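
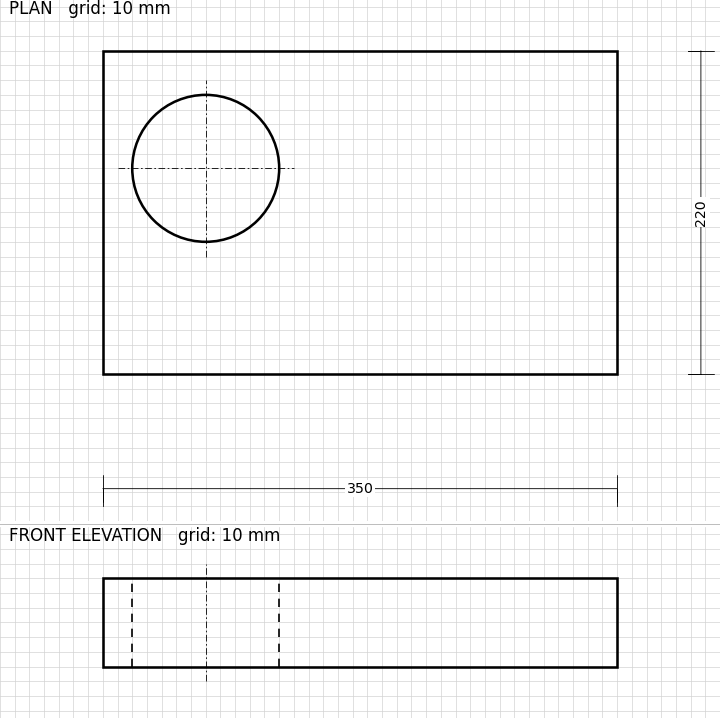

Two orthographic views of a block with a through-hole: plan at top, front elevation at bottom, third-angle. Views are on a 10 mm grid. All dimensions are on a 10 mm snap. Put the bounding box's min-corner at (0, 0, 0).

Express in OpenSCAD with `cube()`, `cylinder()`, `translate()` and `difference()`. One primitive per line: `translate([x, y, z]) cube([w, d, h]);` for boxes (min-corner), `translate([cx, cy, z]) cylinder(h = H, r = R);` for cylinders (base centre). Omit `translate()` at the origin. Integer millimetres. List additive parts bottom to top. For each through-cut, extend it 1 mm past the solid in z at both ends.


difference() {
  cube([350, 220, 60]);
  translate([70, 140, -1]) cylinder(h = 62, r = 50);
}


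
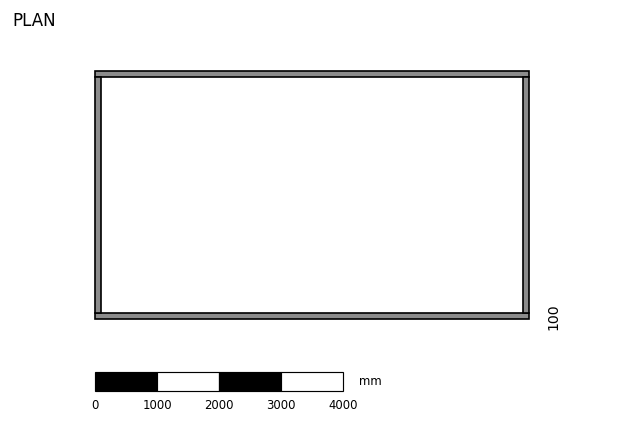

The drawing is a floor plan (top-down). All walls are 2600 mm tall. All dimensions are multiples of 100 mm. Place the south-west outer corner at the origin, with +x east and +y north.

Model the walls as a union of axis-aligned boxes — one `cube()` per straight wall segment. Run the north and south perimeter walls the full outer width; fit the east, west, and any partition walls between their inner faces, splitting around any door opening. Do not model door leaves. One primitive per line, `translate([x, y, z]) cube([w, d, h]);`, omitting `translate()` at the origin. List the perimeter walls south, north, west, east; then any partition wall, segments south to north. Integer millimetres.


cube([7000, 100, 2600]);
translate([0, 3900, 0]) cube([7000, 100, 2600]);
translate([0, 100, 0]) cube([100, 3800, 2600]);
translate([6900, 100, 0]) cube([100, 3800, 2600]);


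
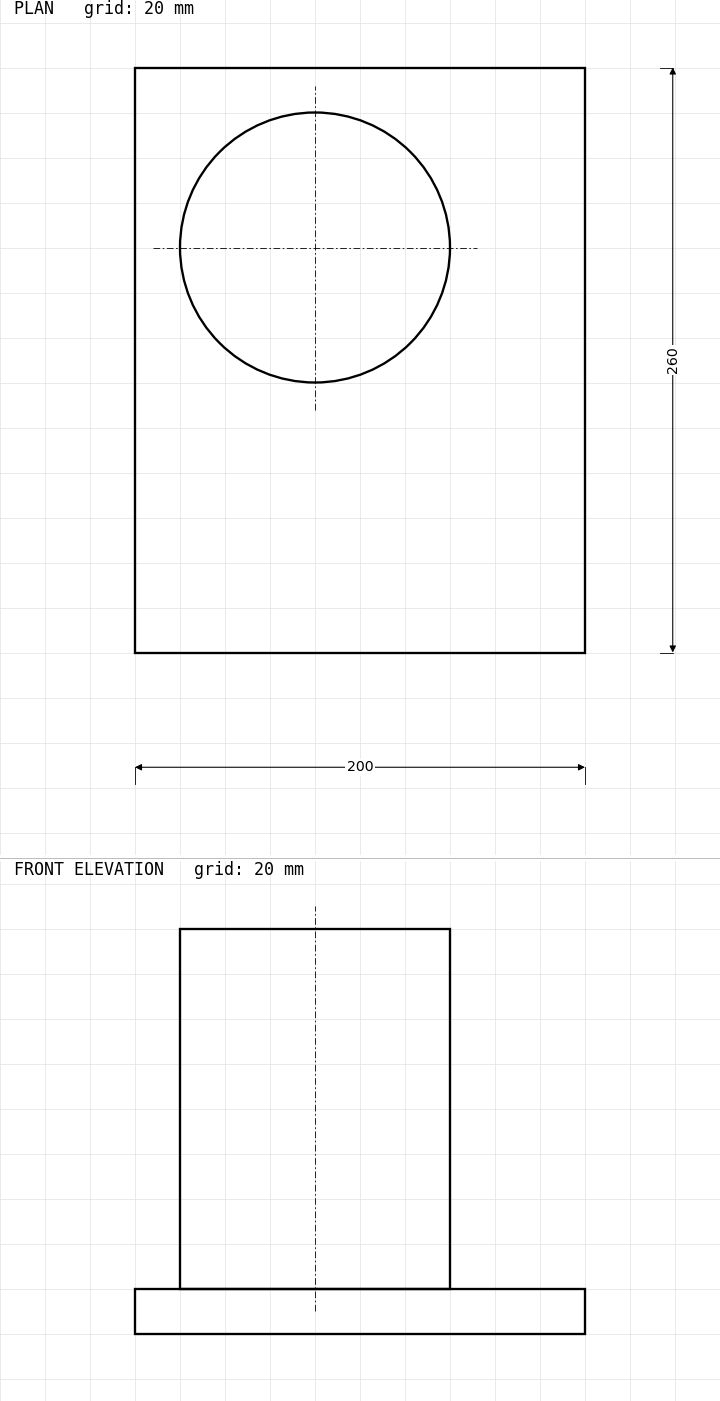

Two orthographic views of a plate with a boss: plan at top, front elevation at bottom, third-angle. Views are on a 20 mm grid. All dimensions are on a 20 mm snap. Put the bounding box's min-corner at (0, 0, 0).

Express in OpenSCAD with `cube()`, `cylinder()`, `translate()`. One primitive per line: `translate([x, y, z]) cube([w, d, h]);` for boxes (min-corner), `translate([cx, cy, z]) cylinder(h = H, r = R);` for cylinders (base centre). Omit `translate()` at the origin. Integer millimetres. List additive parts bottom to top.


cube([200, 260, 20]);
translate([80, 180, 20]) cylinder(h = 160, r = 60);


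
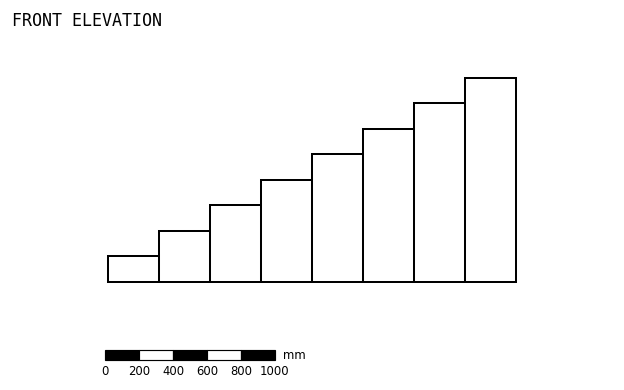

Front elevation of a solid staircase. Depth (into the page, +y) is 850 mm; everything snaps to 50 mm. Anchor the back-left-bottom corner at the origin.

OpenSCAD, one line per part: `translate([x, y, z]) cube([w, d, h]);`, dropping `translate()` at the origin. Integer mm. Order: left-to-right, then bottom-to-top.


cube([300, 850, 150]);
translate([300, 0, 0]) cube([300, 850, 300]);
translate([600, 0, 0]) cube([300, 850, 450]);
translate([900, 0, 0]) cube([300, 850, 600]);
translate([1200, 0, 0]) cube([300, 850, 750]);
translate([1500, 0, 0]) cube([300, 850, 900]);
translate([1800, 0, 0]) cube([300, 850, 1050]);
translate([2100, 0, 0]) cube([300, 850, 1200]);


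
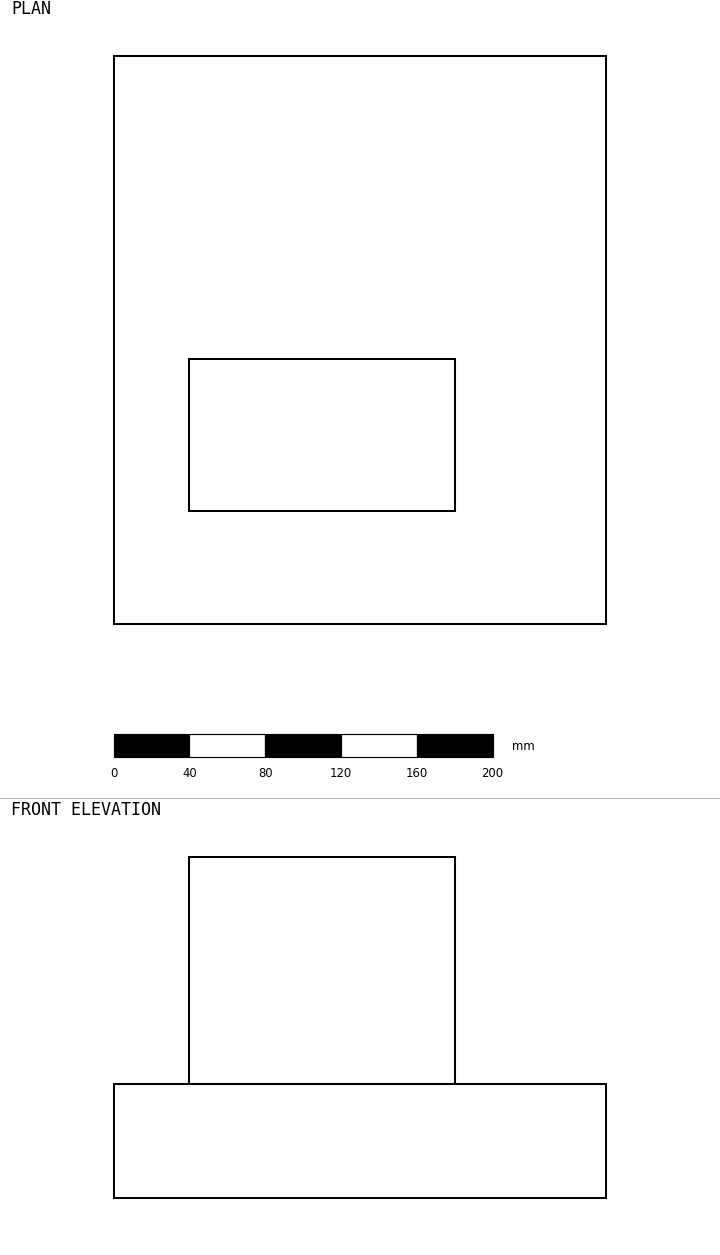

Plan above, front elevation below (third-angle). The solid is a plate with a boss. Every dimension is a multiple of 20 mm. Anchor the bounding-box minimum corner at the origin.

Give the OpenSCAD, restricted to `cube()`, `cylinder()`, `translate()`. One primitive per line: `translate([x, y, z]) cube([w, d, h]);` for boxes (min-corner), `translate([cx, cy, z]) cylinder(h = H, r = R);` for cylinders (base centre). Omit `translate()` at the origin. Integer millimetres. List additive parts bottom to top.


cube([260, 300, 60]);
translate([40, 60, 60]) cube([140, 80, 120]);


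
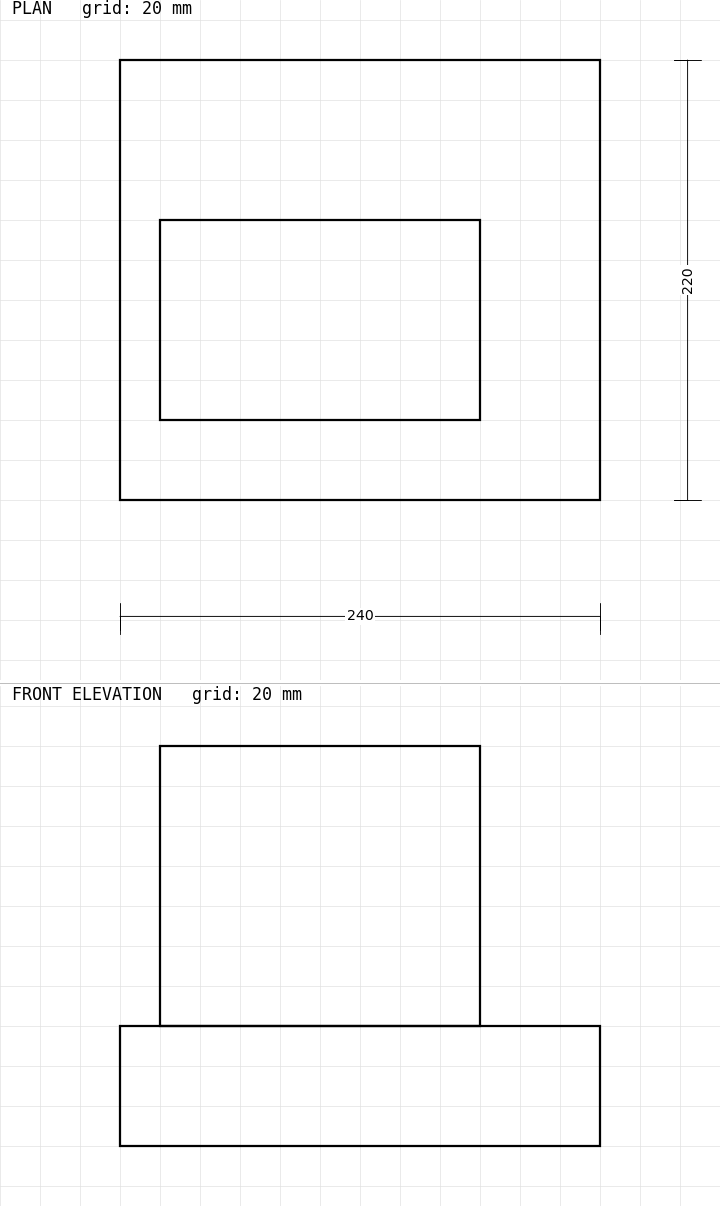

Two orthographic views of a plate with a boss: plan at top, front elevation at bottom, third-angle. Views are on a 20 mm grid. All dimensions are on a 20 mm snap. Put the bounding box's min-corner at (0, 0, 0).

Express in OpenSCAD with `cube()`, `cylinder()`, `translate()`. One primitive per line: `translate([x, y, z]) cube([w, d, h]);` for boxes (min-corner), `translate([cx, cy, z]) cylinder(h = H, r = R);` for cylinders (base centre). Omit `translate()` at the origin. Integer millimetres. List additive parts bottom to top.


cube([240, 220, 60]);
translate([20, 40, 60]) cube([160, 100, 140]);


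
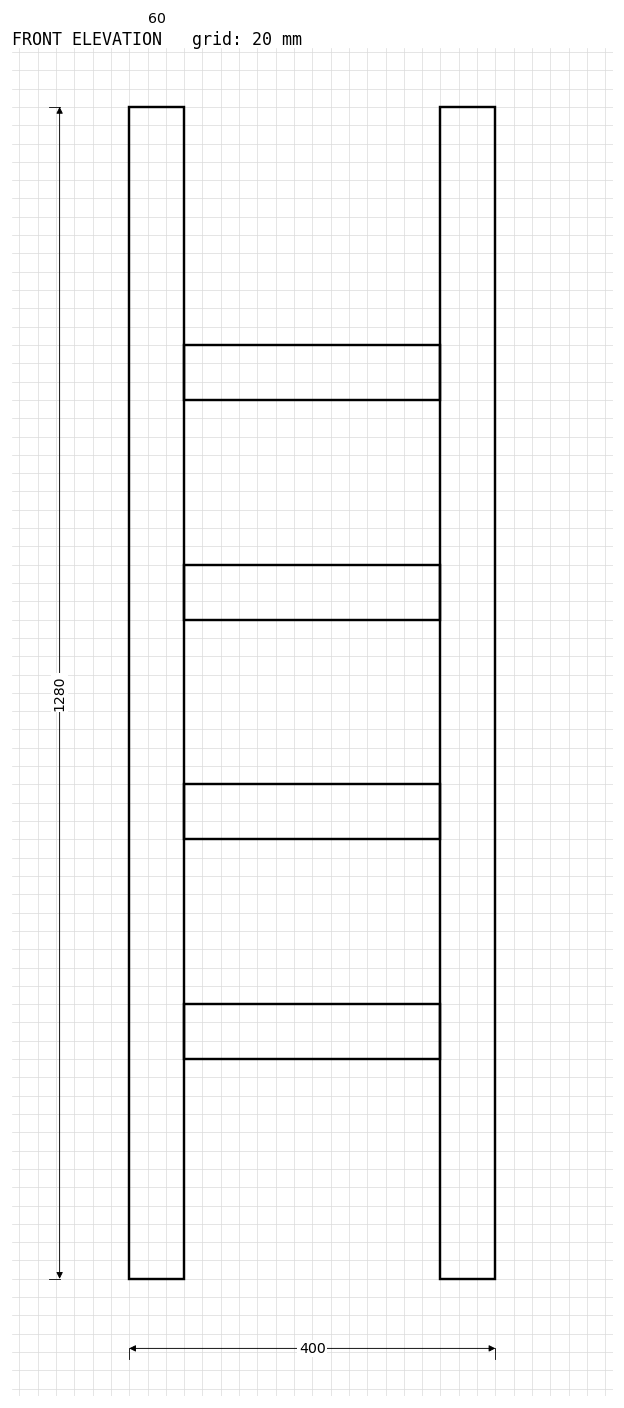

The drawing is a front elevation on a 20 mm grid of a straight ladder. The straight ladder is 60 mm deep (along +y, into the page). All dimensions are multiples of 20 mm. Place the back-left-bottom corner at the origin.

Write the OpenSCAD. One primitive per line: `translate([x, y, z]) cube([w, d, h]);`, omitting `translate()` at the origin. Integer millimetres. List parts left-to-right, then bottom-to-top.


cube([60, 60, 1280]);
translate([60, 0, 240]) cube([280, 60, 60]);
translate([60, 0, 480]) cube([280, 60, 60]);
translate([60, 0, 720]) cube([280, 60, 60]);
translate([60, 0, 960]) cube([280, 60, 60]);
translate([340, 0, 0]) cube([60, 60, 1280]);


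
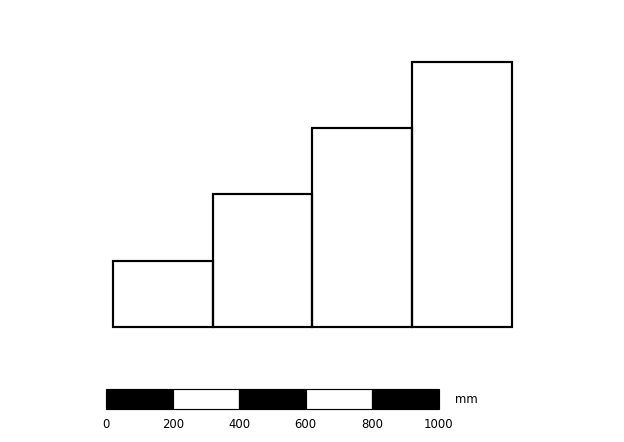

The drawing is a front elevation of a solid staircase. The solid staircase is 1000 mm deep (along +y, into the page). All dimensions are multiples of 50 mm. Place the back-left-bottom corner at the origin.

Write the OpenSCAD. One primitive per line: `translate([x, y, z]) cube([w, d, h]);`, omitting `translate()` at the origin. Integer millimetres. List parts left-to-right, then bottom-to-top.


cube([300, 1000, 200]);
translate([300, 0, 0]) cube([300, 1000, 400]);
translate([600, 0, 0]) cube([300, 1000, 600]);
translate([900, 0, 0]) cube([300, 1000, 800]);


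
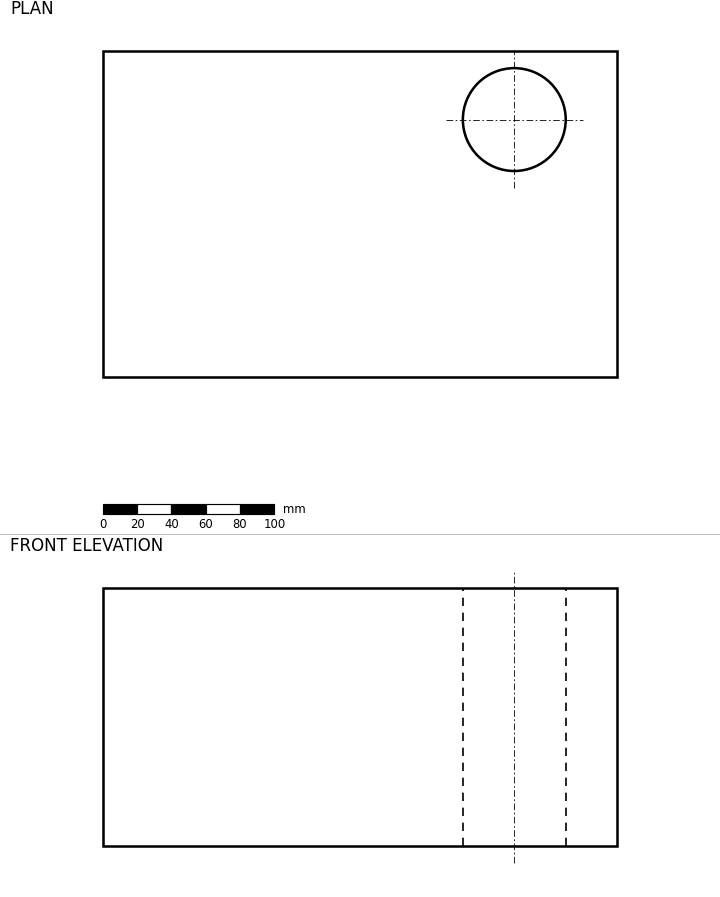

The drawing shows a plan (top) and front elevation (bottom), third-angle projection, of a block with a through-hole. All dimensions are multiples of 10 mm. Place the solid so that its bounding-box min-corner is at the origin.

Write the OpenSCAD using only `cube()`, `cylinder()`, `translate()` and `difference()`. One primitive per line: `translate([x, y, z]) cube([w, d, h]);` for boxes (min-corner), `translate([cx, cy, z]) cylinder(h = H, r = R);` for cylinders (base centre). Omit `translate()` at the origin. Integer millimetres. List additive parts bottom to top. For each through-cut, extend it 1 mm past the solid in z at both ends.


difference() {
  cube([300, 190, 150]);
  translate([240, 150, -1]) cylinder(h = 152, r = 30);
}


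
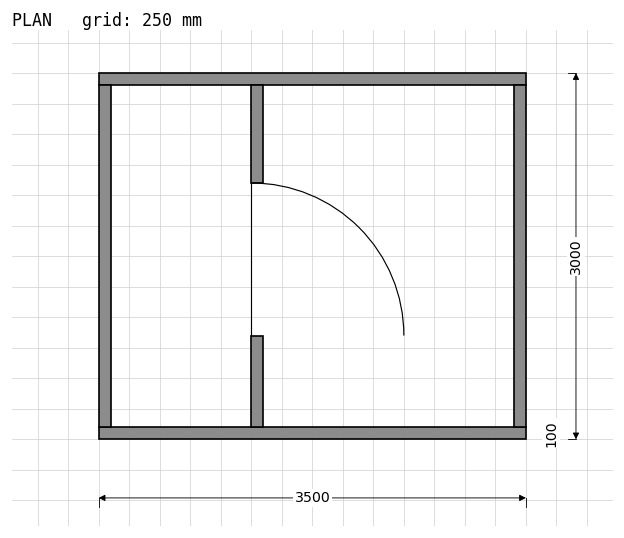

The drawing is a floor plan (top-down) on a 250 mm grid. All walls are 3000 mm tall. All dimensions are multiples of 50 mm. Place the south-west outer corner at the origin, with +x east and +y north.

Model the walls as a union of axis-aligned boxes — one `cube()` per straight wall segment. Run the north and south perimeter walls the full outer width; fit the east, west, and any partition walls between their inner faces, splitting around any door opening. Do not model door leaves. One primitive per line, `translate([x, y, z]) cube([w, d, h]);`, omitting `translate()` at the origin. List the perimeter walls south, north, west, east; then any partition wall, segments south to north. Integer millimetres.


cube([3500, 100, 3000]);
translate([0, 2900, 0]) cube([3500, 100, 3000]);
translate([0, 100, 0]) cube([100, 2800, 3000]);
translate([3400, 100, 0]) cube([100, 2800, 3000]);
translate([1250, 100, 0]) cube([100, 750, 3000]);
translate([1250, 2100, 0]) cube([100, 800, 3000]);


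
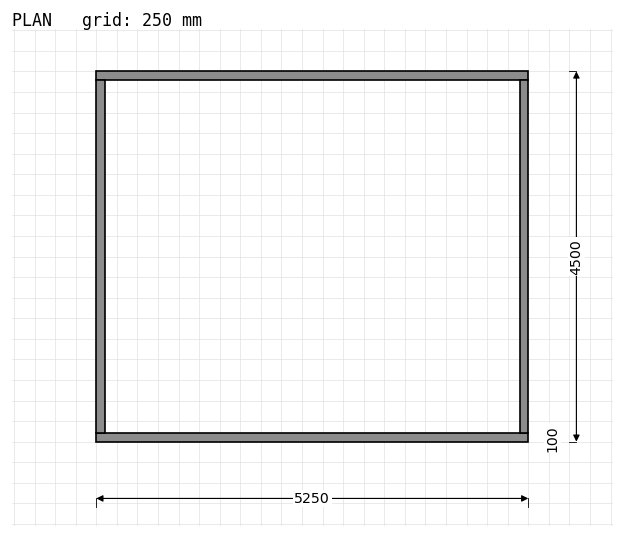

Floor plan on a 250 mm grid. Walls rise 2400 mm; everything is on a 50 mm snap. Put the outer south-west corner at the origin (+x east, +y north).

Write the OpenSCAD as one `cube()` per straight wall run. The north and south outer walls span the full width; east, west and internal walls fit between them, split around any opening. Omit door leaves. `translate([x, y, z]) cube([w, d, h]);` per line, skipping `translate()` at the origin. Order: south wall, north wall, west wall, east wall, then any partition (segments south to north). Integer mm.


cube([5250, 100, 2400]);
translate([0, 4400, 0]) cube([5250, 100, 2400]);
translate([0, 100, 0]) cube([100, 4300, 2400]);
translate([5150, 100, 0]) cube([100, 4300, 2400]);


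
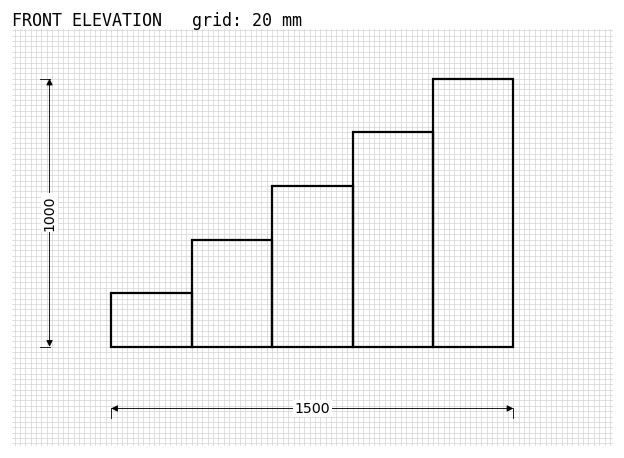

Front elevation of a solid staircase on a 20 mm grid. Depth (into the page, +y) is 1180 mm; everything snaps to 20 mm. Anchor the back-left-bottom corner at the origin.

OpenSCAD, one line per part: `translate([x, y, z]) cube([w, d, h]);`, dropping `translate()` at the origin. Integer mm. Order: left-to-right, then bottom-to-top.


cube([300, 1180, 200]);
translate([300, 0, 0]) cube([300, 1180, 400]);
translate([600, 0, 0]) cube([300, 1180, 600]);
translate([900, 0, 0]) cube([300, 1180, 800]);
translate([1200, 0, 0]) cube([300, 1180, 1000]);


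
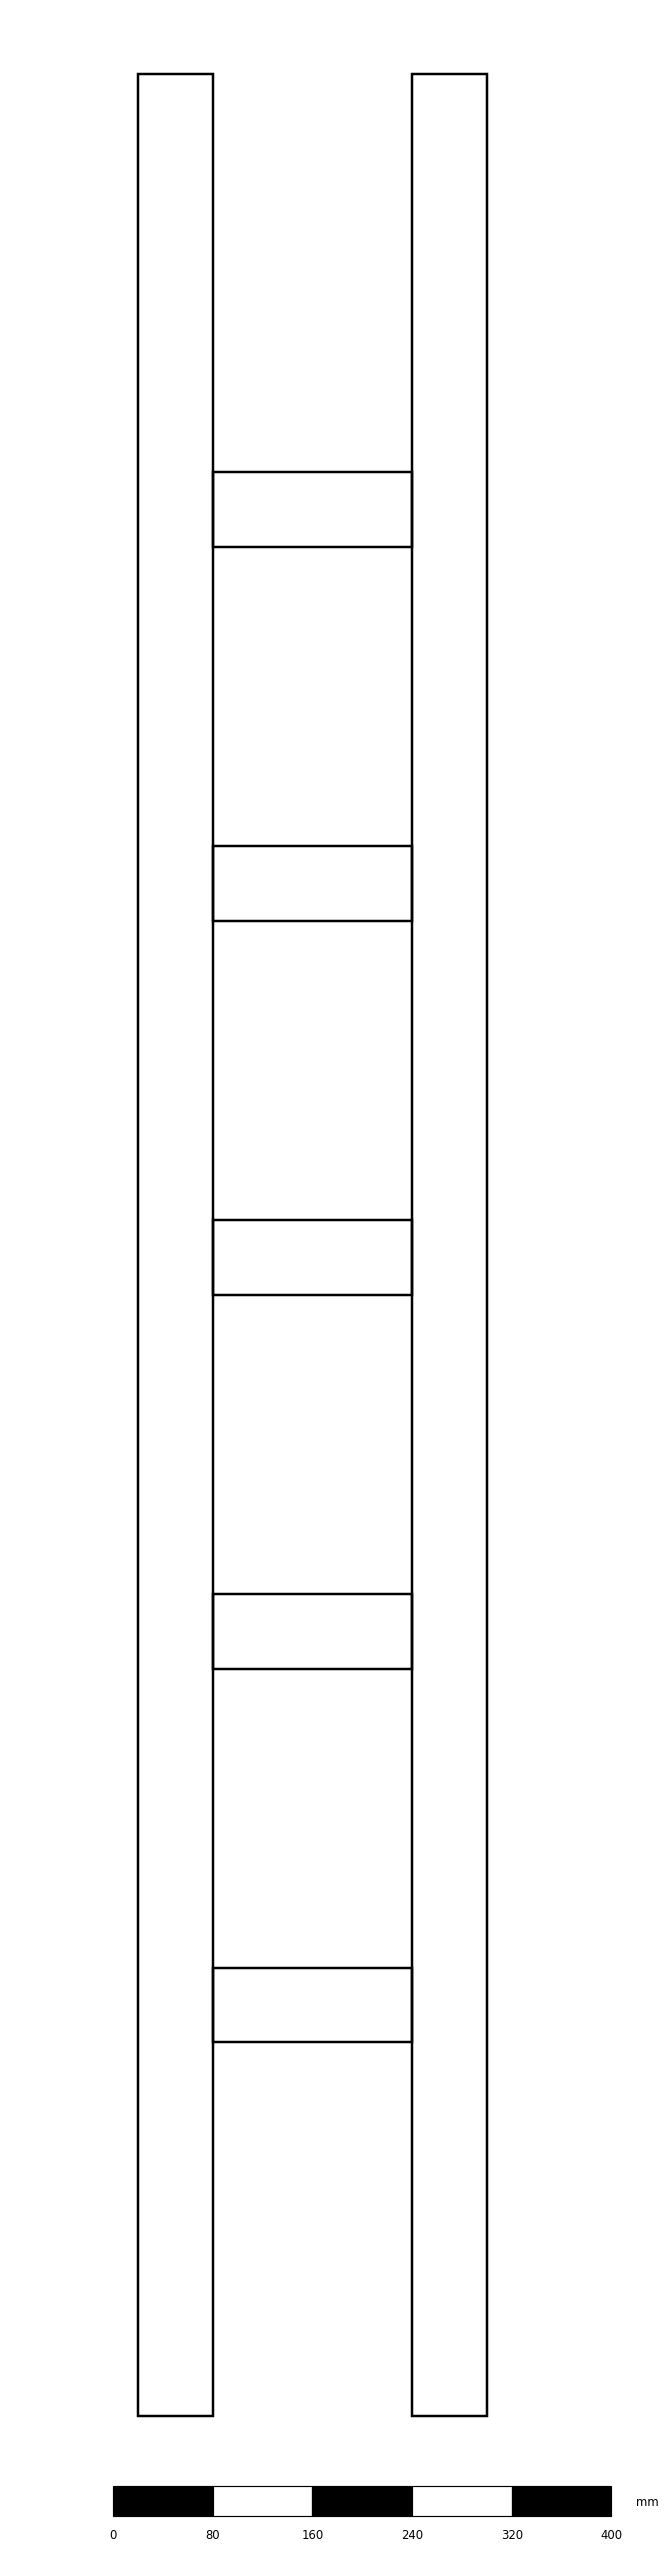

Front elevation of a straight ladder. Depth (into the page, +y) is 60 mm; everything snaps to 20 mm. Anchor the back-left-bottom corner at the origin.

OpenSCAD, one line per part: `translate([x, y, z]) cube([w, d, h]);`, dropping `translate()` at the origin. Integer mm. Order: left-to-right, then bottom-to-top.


cube([60, 60, 1880]);
translate([60, 0, 300]) cube([160, 60, 60]);
translate([60, 0, 600]) cube([160, 60, 60]);
translate([60, 0, 900]) cube([160, 60, 60]);
translate([60, 0, 1200]) cube([160, 60, 60]);
translate([60, 0, 1500]) cube([160, 60, 60]);
translate([220, 0, 0]) cube([60, 60, 1880]);


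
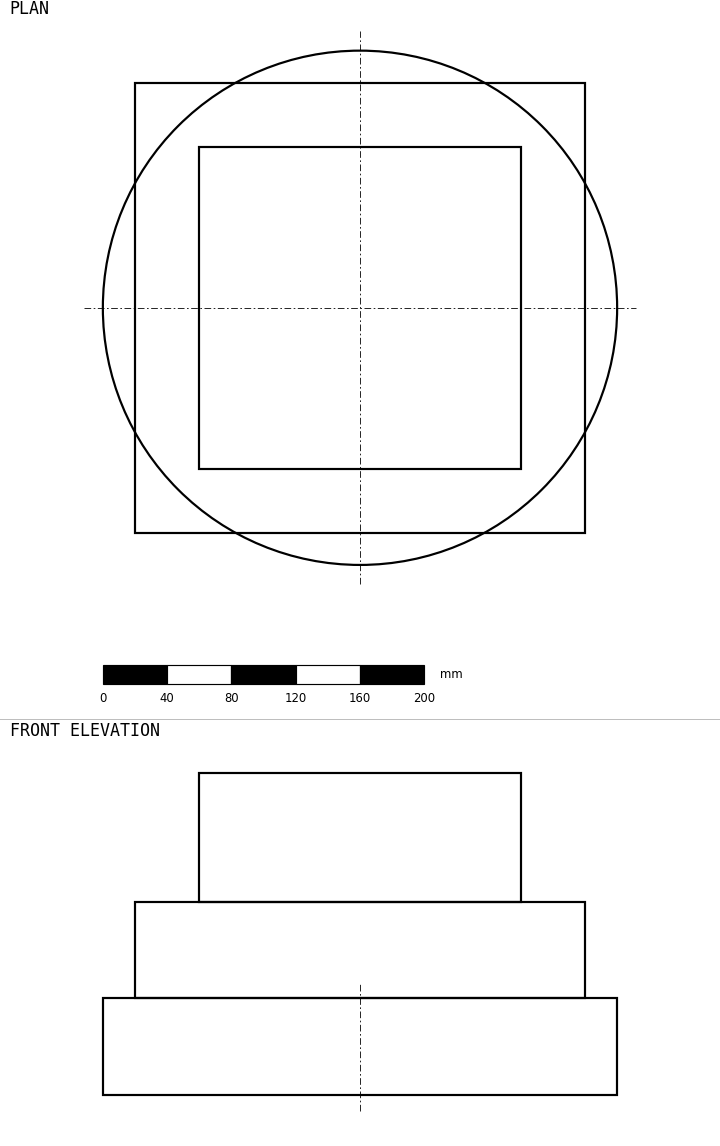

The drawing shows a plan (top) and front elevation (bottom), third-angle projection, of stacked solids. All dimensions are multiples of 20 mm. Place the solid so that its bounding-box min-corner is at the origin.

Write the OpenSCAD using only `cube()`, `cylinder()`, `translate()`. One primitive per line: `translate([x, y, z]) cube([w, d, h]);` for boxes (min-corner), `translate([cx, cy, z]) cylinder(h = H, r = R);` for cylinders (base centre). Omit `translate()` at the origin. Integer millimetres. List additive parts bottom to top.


translate([160, 160, 0]) cylinder(h = 60, r = 160);
translate([20, 20, 60]) cube([280, 280, 60]);
translate([60, 60, 120]) cube([200, 200, 80]);


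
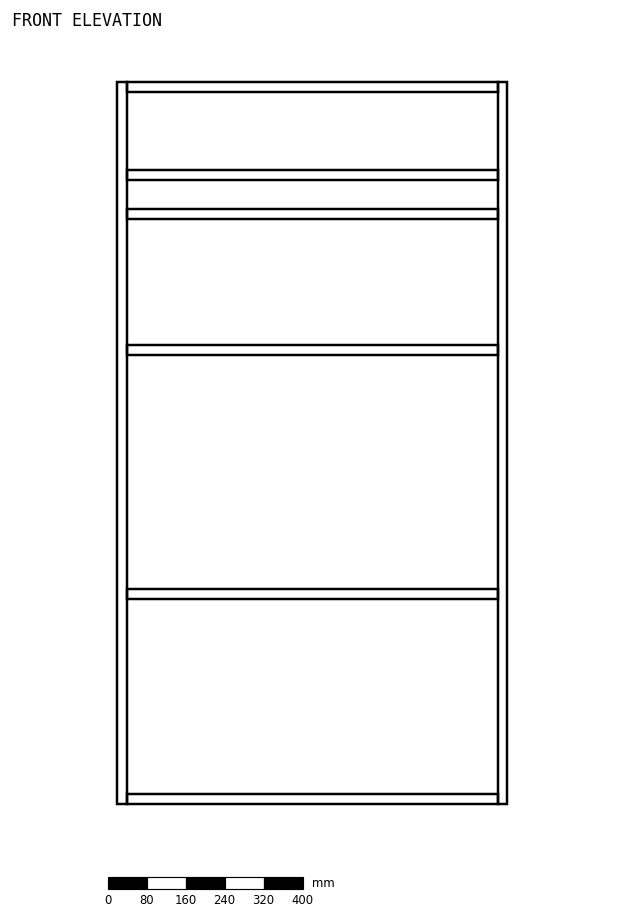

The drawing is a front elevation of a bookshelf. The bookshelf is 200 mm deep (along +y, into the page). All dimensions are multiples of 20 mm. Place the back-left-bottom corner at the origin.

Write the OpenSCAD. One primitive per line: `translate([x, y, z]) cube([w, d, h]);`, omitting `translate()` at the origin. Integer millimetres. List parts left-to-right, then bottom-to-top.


cube([20, 200, 1480]);
translate([20, 0, 0]) cube([760, 200, 20]);
translate([20, 0, 420]) cube([760, 200, 20]);
translate([20, 0, 920]) cube([760, 200, 20]);
translate([20, 0, 1200]) cube([760, 200, 20]);
translate([20, 0, 1280]) cube([760, 200, 20]);
translate([20, 0, 1460]) cube([760, 200, 20]);
translate([780, 0, 0]) cube([20, 200, 1480]);


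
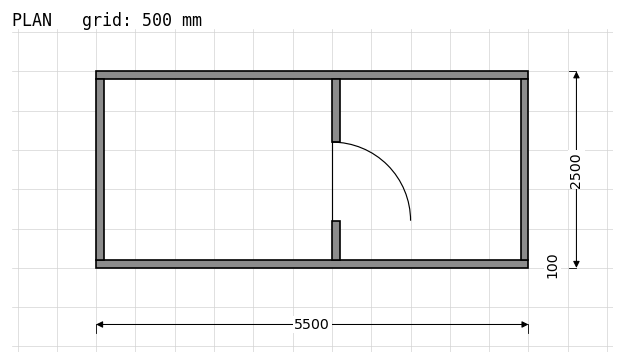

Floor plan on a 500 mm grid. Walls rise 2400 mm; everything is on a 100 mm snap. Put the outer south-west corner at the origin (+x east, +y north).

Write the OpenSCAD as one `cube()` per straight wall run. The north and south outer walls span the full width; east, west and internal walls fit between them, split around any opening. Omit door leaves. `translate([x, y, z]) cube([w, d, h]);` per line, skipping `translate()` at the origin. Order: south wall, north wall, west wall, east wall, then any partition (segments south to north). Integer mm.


cube([5500, 100, 2400]);
translate([0, 2400, 0]) cube([5500, 100, 2400]);
translate([0, 100, 0]) cube([100, 2300, 2400]);
translate([5400, 100, 0]) cube([100, 2300, 2400]);
translate([3000, 100, 0]) cube([100, 500, 2400]);
translate([3000, 1600, 0]) cube([100, 800, 2400]);


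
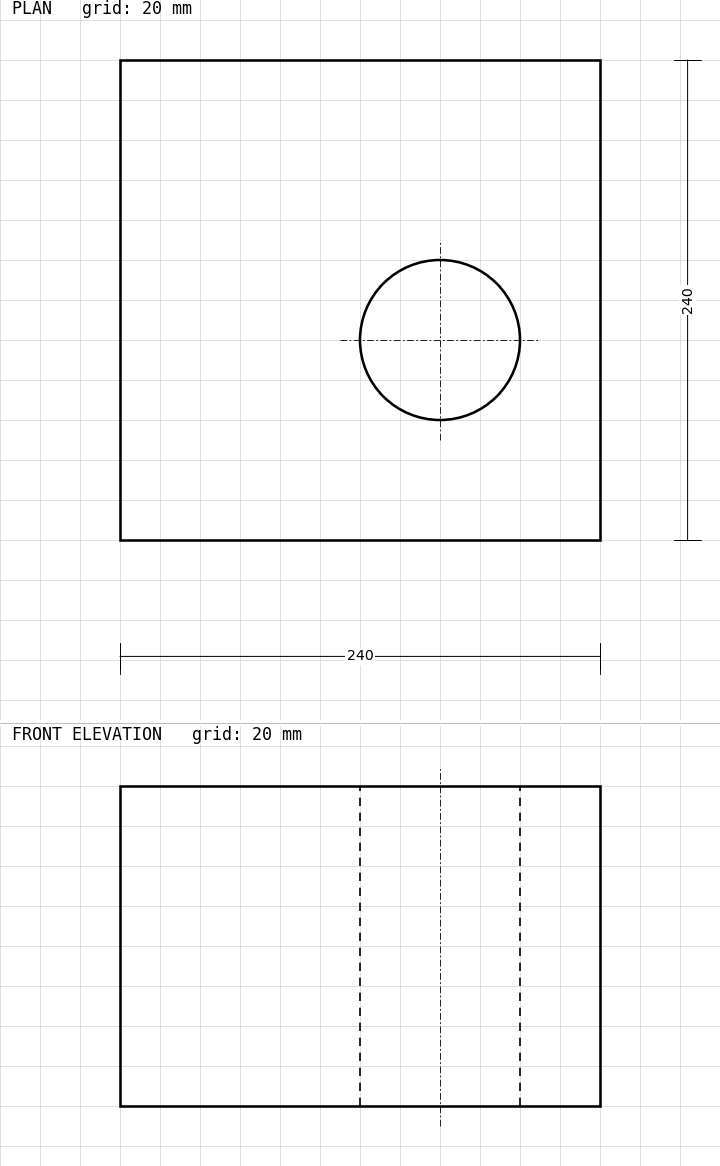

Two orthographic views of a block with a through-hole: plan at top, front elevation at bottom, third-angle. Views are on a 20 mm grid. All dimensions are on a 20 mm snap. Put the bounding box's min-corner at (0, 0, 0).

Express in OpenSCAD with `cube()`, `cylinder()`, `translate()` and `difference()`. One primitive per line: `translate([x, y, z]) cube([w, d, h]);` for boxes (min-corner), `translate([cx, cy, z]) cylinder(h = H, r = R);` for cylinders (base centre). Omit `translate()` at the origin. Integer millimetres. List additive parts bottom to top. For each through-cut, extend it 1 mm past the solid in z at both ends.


difference() {
  cube([240, 240, 160]);
  translate([160, 100, -1]) cylinder(h = 162, r = 40);
}


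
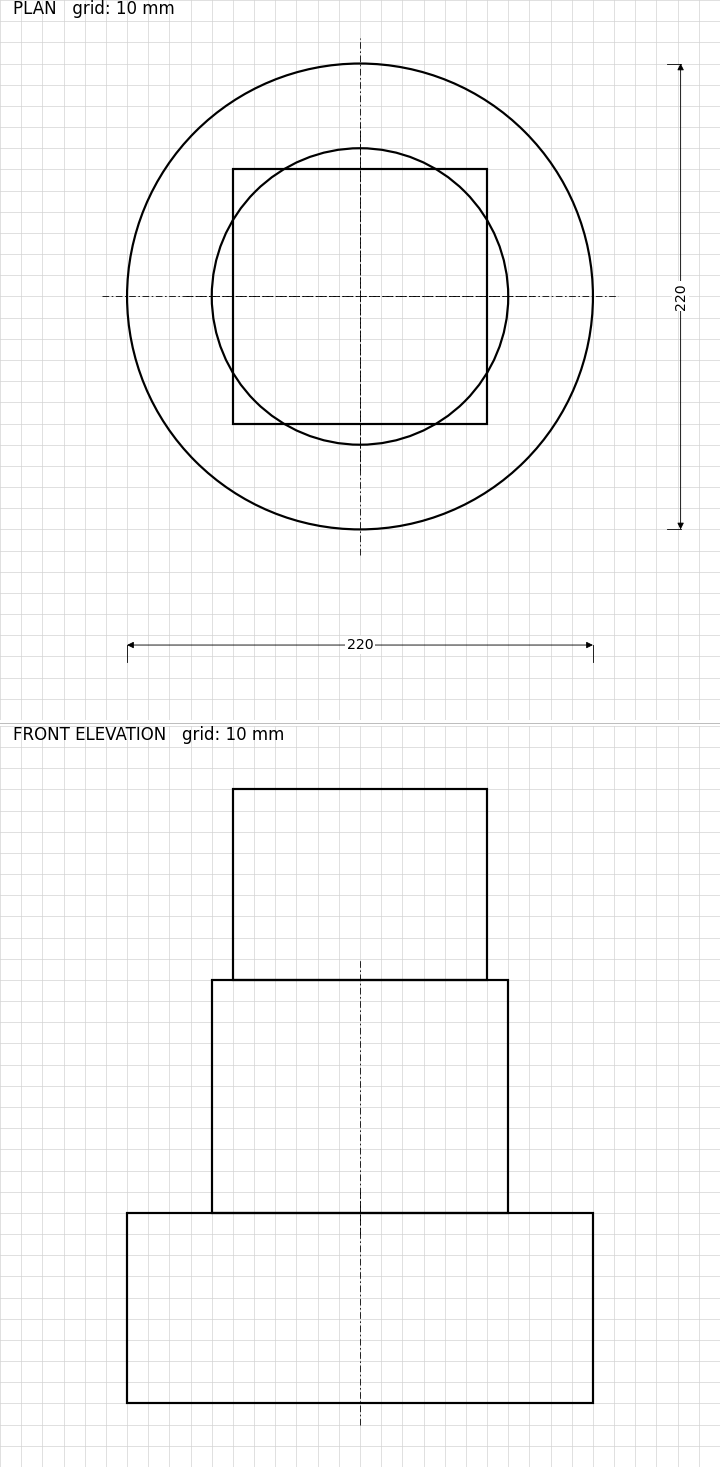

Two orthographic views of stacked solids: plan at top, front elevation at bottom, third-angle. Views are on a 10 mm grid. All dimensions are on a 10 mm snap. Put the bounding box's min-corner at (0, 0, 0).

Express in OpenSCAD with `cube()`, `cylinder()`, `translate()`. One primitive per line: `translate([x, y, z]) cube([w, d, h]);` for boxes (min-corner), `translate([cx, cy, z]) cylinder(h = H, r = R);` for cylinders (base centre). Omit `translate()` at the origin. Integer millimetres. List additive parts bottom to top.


translate([110, 110, 0]) cylinder(h = 90, r = 110);
translate([110, 110, 90]) cylinder(h = 110, r = 70);
translate([50, 50, 200]) cube([120, 120, 90]);


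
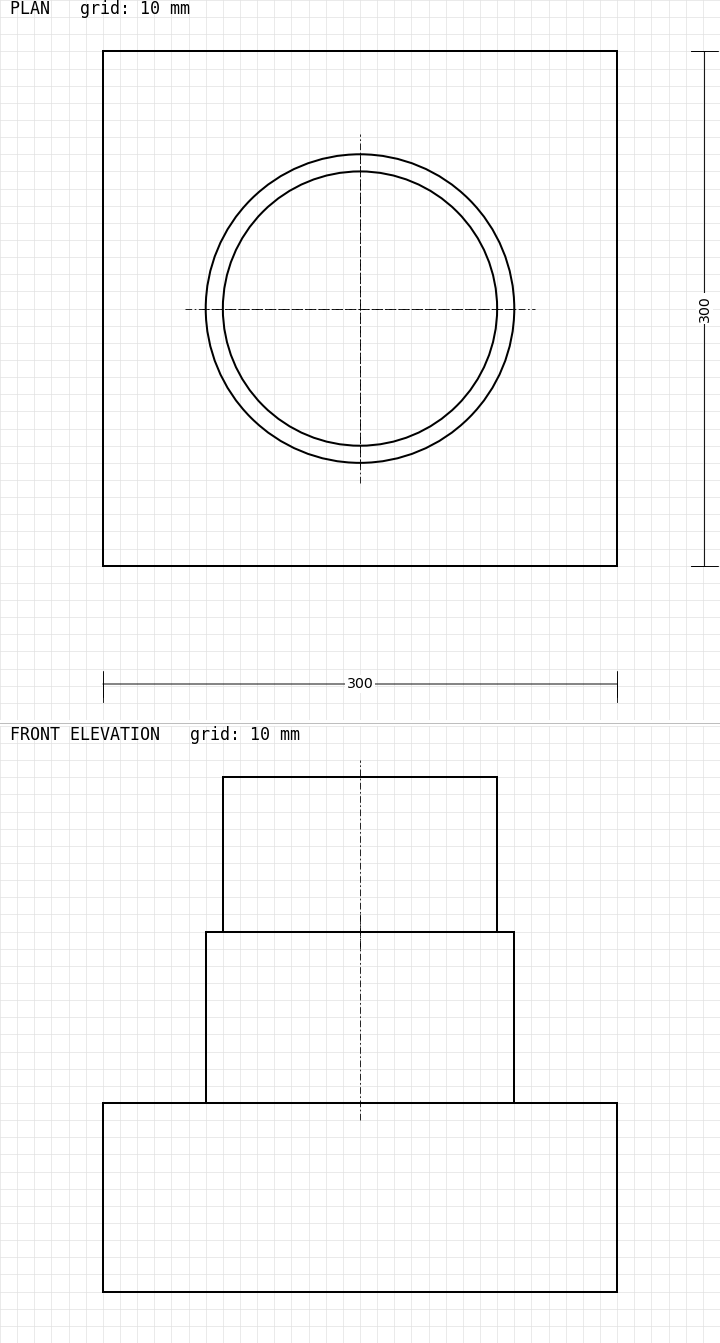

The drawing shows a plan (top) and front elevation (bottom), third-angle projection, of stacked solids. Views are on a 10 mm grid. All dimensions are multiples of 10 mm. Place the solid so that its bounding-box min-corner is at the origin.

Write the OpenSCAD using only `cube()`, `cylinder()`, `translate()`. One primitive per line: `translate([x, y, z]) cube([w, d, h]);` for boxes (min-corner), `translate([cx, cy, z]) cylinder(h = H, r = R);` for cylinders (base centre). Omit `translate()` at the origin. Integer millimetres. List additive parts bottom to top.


cube([300, 300, 110]);
translate([150, 150, 110]) cylinder(h = 100, r = 90);
translate([150, 150, 210]) cylinder(h = 90, r = 80);


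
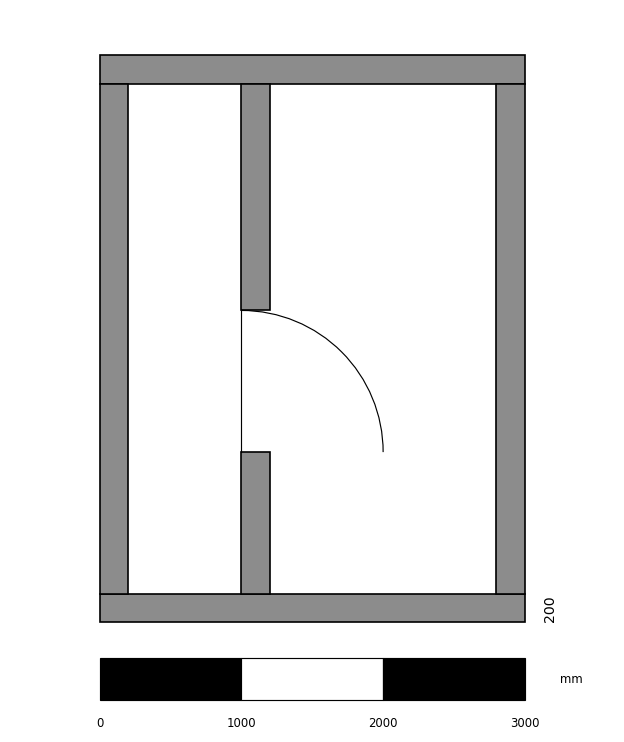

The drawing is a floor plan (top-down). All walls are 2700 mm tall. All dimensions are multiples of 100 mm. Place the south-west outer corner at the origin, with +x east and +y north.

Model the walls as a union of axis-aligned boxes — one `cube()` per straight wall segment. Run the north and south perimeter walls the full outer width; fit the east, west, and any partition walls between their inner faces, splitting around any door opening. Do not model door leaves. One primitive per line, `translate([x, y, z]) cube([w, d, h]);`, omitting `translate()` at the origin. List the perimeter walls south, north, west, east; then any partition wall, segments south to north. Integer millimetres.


cube([3000, 200, 2700]);
translate([0, 3800, 0]) cube([3000, 200, 2700]);
translate([0, 200, 0]) cube([200, 3600, 2700]);
translate([2800, 200, 0]) cube([200, 3600, 2700]);
translate([1000, 200, 0]) cube([200, 1000, 2700]);
translate([1000, 2200, 0]) cube([200, 1600, 2700]);


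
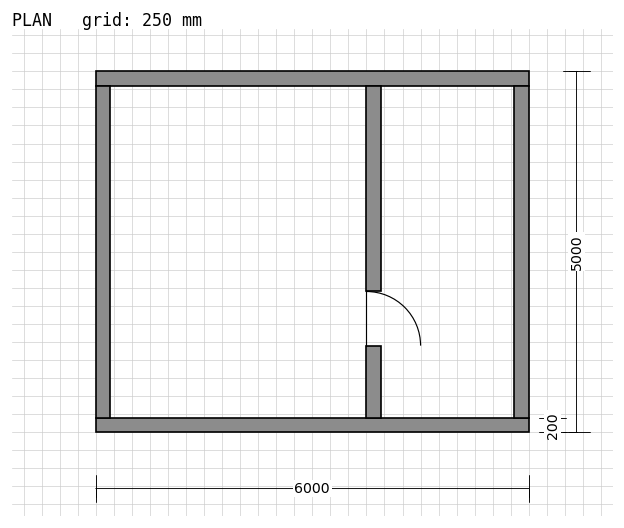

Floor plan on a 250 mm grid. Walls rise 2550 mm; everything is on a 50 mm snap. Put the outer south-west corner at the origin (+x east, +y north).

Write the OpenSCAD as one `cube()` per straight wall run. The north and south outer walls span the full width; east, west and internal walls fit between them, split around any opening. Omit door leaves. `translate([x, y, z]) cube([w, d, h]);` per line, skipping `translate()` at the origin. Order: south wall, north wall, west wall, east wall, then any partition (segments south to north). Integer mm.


cube([6000, 200, 2550]);
translate([0, 4800, 0]) cube([6000, 200, 2550]);
translate([0, 200, 0]) cube([200, 4600, 2550]);
translate([5800, 200, 0]) cube([200, 4600, 2550]);
translate([3750, 200, 0]) cube([200, 1000, 2550]);
translate([3750, 1950, 0]) cube([200, 2850, 2550]);


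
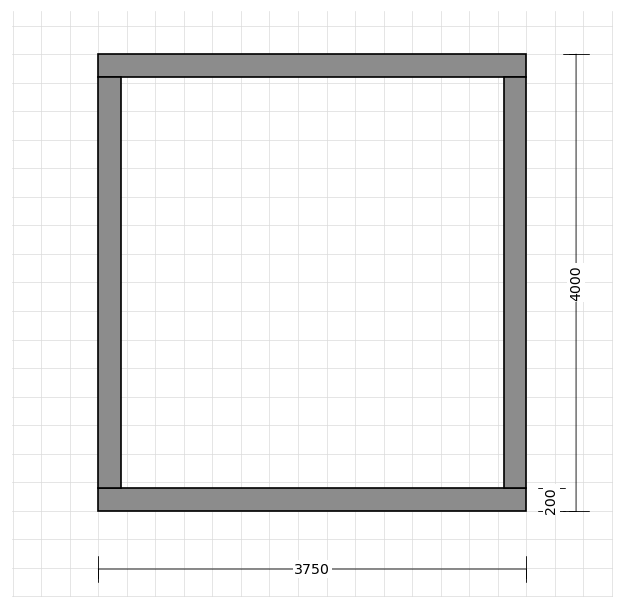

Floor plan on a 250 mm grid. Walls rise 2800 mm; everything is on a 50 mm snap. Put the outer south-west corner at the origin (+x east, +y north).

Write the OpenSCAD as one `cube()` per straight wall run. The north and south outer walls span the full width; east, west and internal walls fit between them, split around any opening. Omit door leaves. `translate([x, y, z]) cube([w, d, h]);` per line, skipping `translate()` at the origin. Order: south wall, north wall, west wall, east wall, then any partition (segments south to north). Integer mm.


cube([3750, 200, 2800]);
translate([0, 3800, 0]) cube([3750, 200, 2800]);
translate([0, 200, 0]) cube([200, 3600, 2800]);
translate([3550, 200, 0]) cube([200, 3600, 2800]);


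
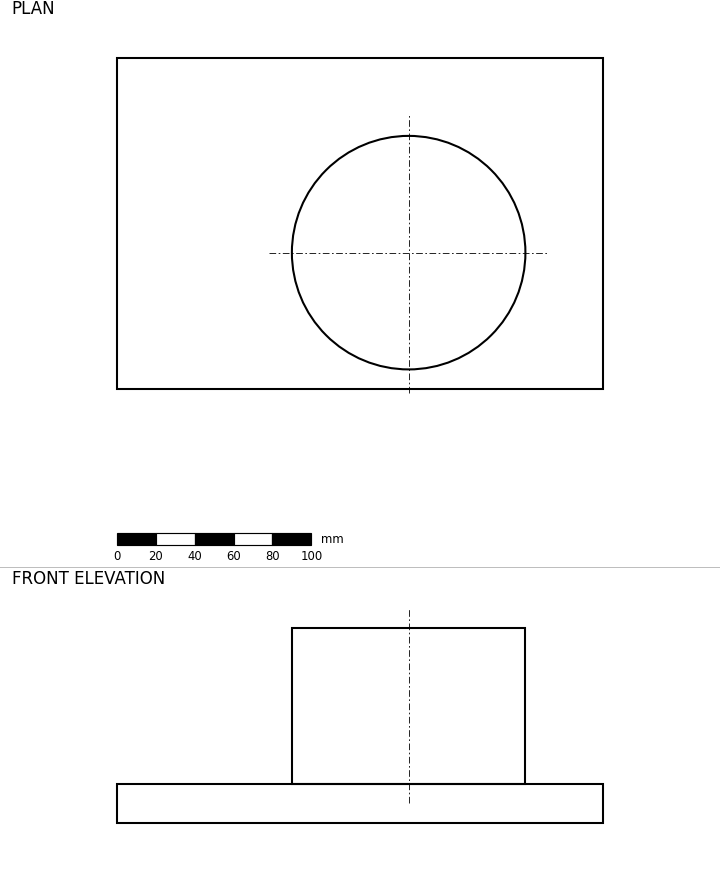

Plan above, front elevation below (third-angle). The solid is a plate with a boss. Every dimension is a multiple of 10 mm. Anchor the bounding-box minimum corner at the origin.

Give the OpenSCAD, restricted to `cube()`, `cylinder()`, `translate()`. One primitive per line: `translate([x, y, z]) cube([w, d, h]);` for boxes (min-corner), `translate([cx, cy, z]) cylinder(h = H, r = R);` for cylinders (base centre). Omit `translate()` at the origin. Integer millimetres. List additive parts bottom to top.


cube([250, 170, 20]);
translate([150, 70, 20]) cylinder(h = 80, r = 60);


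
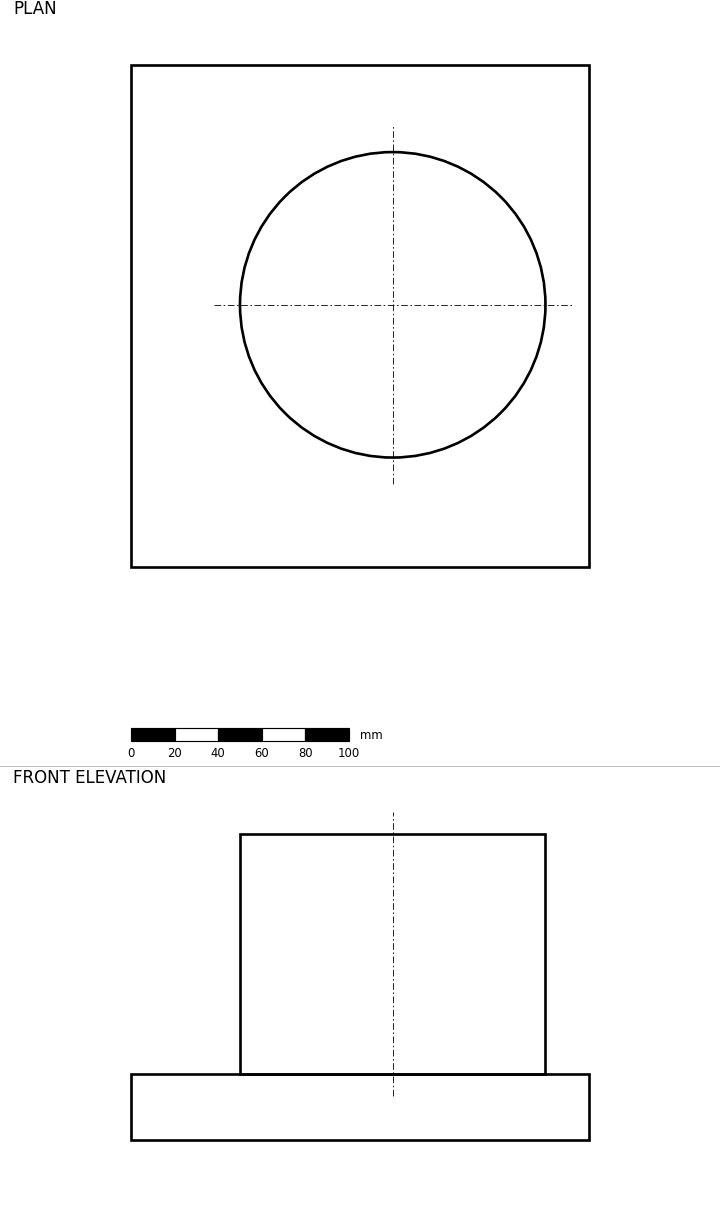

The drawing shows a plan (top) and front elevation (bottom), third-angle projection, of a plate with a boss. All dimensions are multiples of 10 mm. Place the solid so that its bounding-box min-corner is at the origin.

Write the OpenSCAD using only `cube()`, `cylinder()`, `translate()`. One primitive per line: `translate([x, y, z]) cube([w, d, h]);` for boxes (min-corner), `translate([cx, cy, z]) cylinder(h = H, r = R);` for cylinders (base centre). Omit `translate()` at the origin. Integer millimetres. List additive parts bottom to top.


cube([210, 230, 30]);
translate([120, 120, 30]) cylinder(h = 110, r = 70);


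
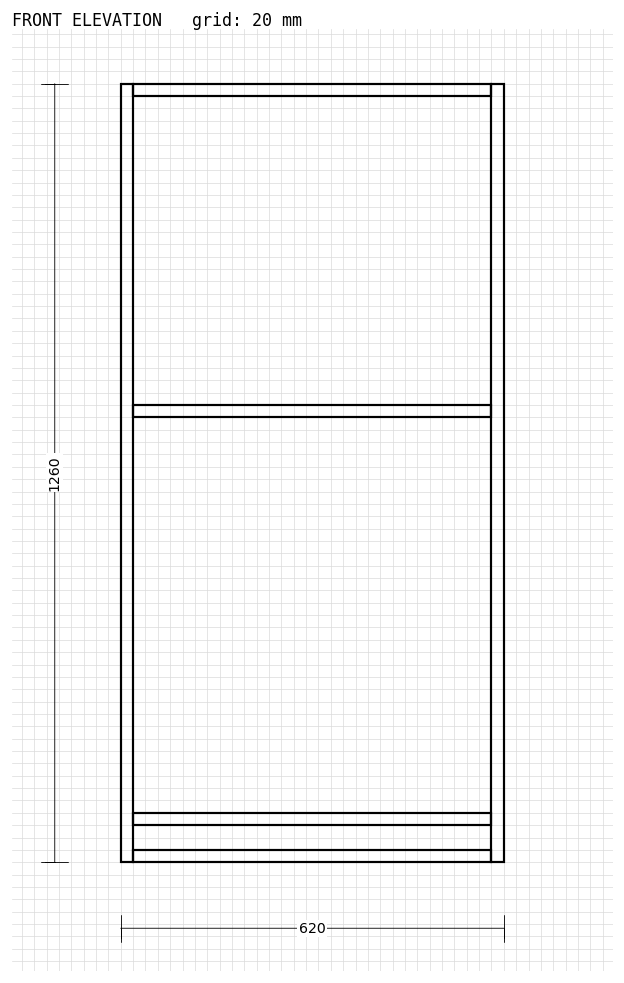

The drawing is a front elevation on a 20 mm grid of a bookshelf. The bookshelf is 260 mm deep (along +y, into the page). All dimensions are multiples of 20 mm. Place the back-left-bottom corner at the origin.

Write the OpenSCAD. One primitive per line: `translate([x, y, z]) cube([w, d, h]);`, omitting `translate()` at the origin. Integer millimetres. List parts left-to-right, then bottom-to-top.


cube([20, 260, 1260]);
translate([20, 0, 0]) cube([580, 260, 20]);
translate([20, 0, 60]) cube([580, 260, 20]);
translate([20, 0, 720]) cube([580, 260, 20]);
translate([20, 0, 1240]) cube([580, 260, 20]);
translate([600, 0, 0]) cube([20, 260, 1260]);


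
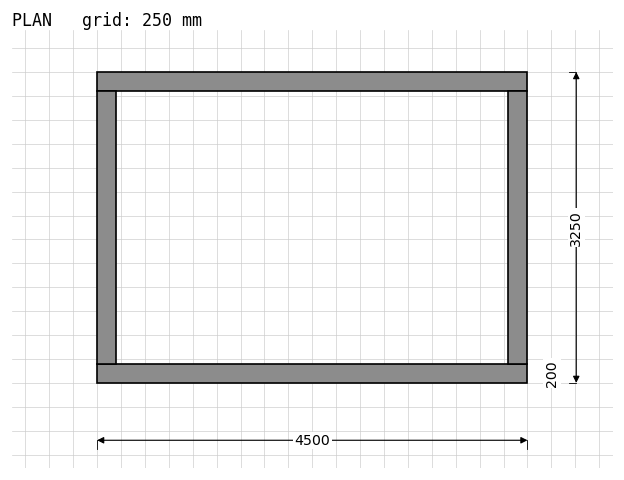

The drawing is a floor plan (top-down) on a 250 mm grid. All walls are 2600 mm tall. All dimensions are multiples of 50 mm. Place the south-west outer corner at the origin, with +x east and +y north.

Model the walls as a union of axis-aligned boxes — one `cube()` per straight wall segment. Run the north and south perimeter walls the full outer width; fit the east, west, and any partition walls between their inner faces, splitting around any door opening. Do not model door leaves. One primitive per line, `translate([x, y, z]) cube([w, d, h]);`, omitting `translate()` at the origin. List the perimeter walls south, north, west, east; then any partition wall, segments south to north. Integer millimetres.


cube([4500, 200, 2600]);
translate([0, 3050, 0]) cube([4500, 200, 2600]);
translate([0, 200, 0]) cube([200, 2850, 2600]);
translate([4300, 200, 0]) cube([200, 2850, 2600]);


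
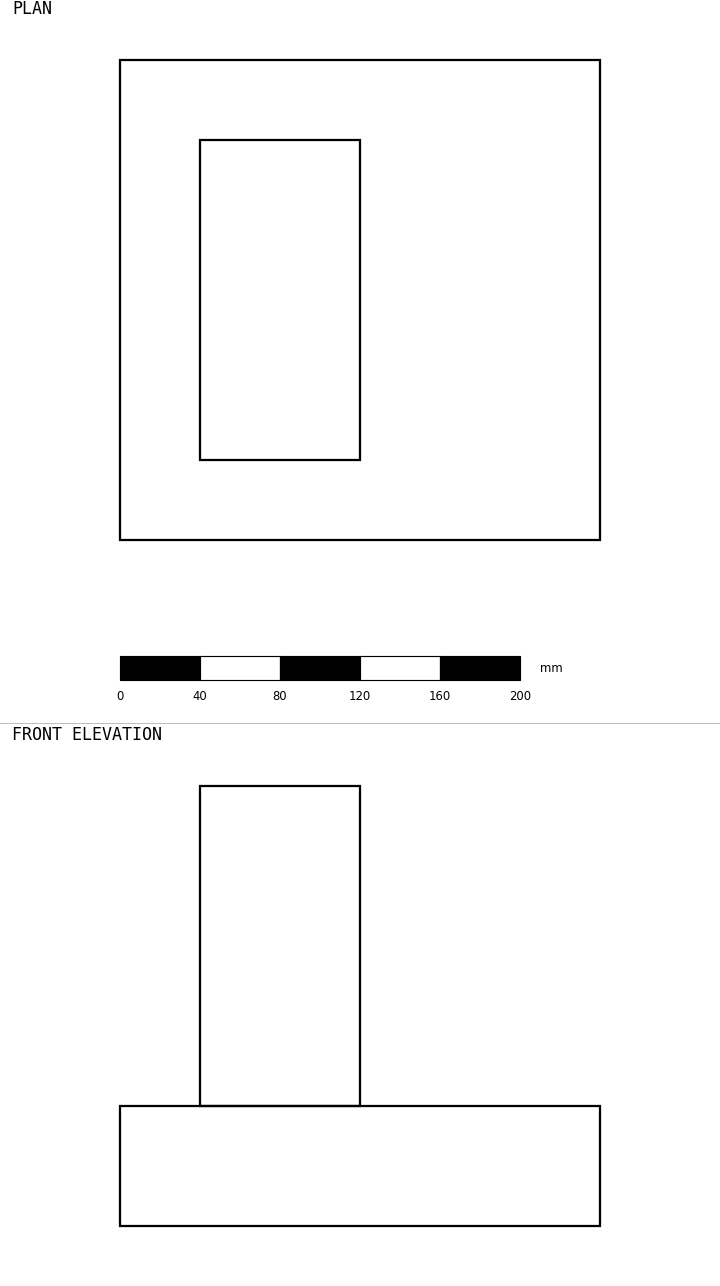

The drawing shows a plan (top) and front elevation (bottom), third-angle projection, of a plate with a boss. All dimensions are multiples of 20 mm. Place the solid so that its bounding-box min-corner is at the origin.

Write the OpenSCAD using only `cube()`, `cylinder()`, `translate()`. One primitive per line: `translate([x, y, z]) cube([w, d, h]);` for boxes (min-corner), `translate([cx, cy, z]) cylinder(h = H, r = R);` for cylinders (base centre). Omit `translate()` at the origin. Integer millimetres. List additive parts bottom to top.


cube([240, 240, 60]);
translate([40, 40, 60]) cube([80, 160, 160]);


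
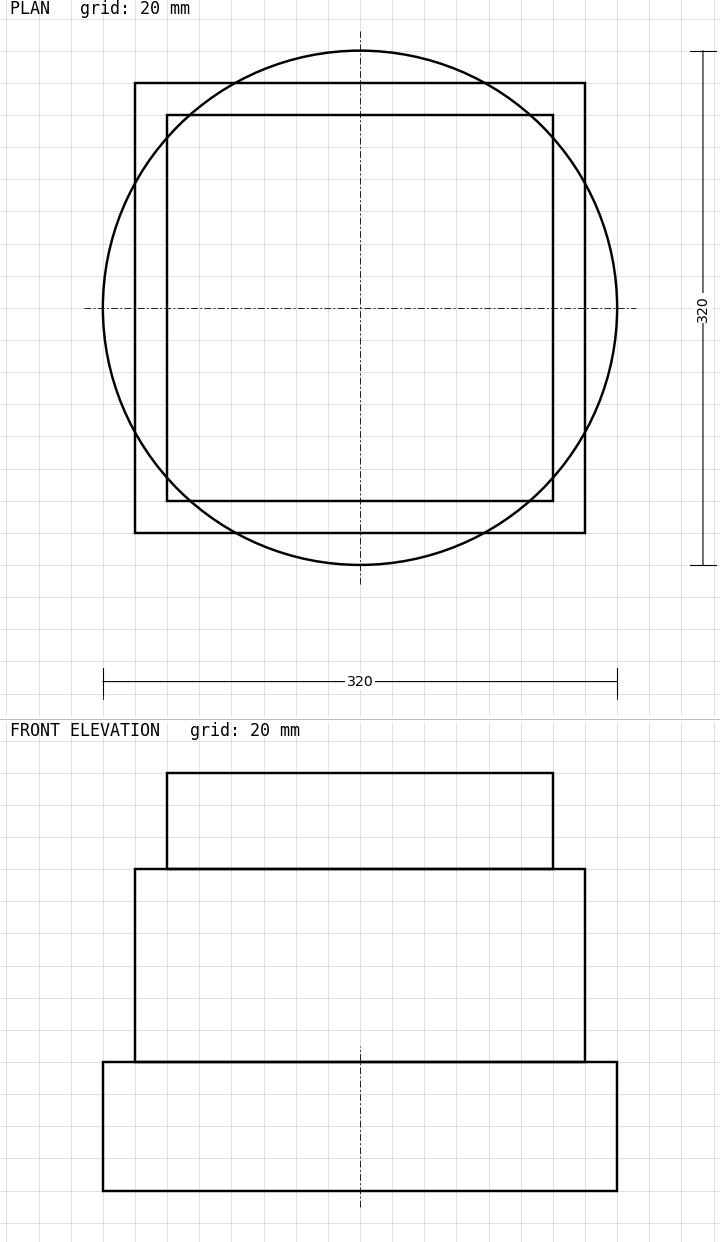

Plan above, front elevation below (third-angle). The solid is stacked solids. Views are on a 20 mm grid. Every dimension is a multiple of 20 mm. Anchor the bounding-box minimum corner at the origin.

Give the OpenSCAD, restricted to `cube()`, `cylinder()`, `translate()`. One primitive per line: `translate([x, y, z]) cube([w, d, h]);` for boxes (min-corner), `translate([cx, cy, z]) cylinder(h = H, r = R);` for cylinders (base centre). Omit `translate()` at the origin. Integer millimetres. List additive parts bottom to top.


translate([160, 160, 0]) cylinder(h = 80, r = 160);
translate([20, 20, 80]) cube([280, 280, 120]);
translate([40, 40, 200]) cube([240, 240, 60]);


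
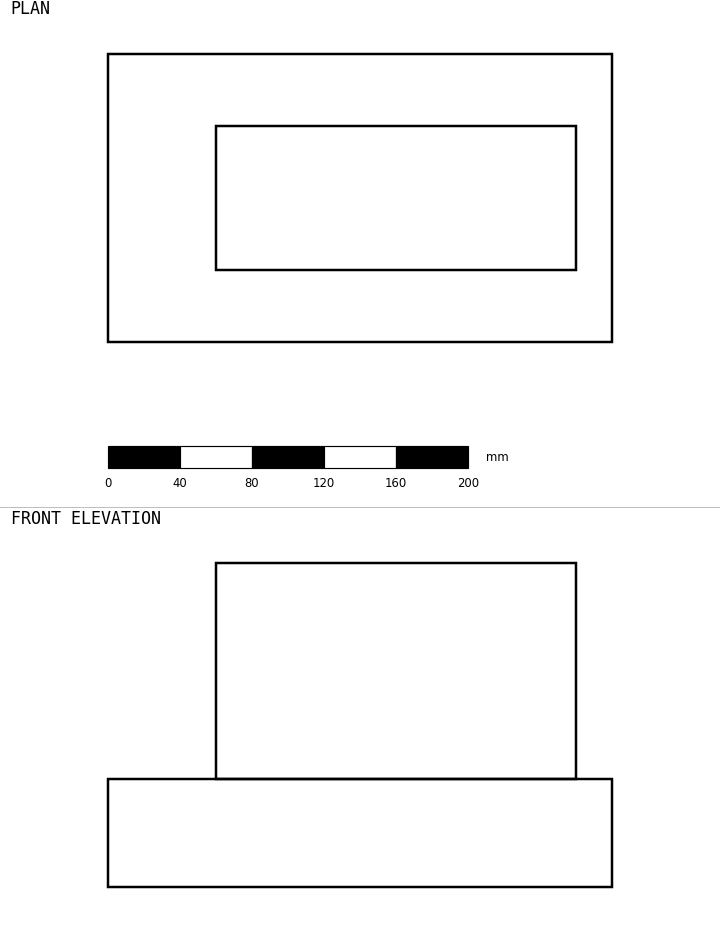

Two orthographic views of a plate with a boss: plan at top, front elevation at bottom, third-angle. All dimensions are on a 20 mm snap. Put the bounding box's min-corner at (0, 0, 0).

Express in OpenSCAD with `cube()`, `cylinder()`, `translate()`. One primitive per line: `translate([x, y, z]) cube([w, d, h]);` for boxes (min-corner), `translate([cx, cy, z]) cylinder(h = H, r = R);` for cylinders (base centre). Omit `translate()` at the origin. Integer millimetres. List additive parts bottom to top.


cube([280, 160, 60]);
translate([60, 40, 60]) cube([200, 80, 120]);


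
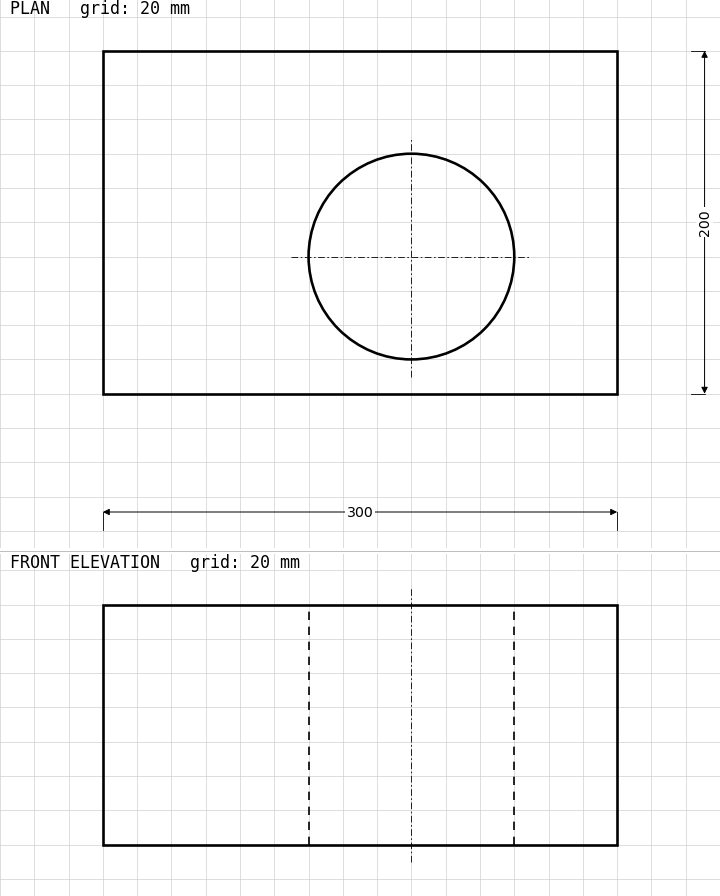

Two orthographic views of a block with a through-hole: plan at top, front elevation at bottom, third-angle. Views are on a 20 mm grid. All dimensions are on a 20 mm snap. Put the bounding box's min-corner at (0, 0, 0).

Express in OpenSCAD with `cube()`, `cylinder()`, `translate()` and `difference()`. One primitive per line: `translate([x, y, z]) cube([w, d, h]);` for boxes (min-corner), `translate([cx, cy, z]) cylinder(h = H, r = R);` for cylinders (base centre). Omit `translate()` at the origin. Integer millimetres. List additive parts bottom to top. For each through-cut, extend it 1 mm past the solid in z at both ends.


difference() {
  cube([300, 200, 140]);
  translate([180, 80, -1]) cylinder(h = 142, r = 60);
}


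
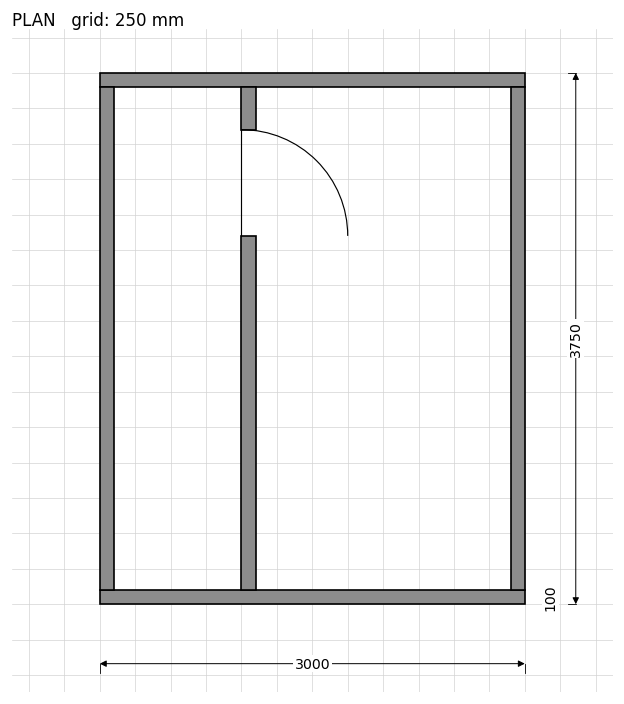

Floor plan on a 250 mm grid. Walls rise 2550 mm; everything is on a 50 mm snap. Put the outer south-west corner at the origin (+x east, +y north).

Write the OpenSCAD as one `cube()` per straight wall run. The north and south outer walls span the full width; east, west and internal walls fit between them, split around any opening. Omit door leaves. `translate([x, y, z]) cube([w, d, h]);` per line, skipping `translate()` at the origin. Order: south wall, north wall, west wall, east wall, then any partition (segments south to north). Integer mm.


cube([3000, 100, 2550]);
translate([0, 3650, 0]) cube([3000, 100, 2550]);
translate([0, 100, 0]) cube([100, 3550, 2550]);
translate([2900, 100, 0]) cube([100, 3550, 2550]);
translate([1000, 100, 0]) cube([100, 2500, 2550]);
translate([1000, 3350, 0]) cube([100, 300, 2550]);


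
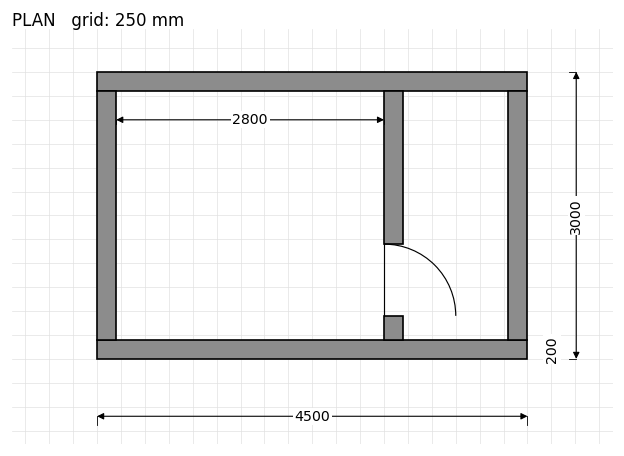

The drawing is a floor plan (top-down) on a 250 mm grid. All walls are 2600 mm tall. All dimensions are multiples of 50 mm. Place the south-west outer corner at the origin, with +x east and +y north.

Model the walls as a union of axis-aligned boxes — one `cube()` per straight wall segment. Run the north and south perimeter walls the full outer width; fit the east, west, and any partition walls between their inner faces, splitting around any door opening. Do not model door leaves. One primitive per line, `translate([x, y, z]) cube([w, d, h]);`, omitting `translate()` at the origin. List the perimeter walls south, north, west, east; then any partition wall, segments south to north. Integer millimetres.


cube([4500, 200, 2600]);
translate([0, 2800, 0]) cube([4500, 200, 2600]);
translate([0, 200, 0]) cube([200, 2600, 2600]);
translate([4300, 200, 0]) cube([200, 2600, 2600]);
translate([3000, 200, 0]) cube([200, 250, 2600]);
translate([3000, 1200, 0]) cube([200, 1600, 2600]);


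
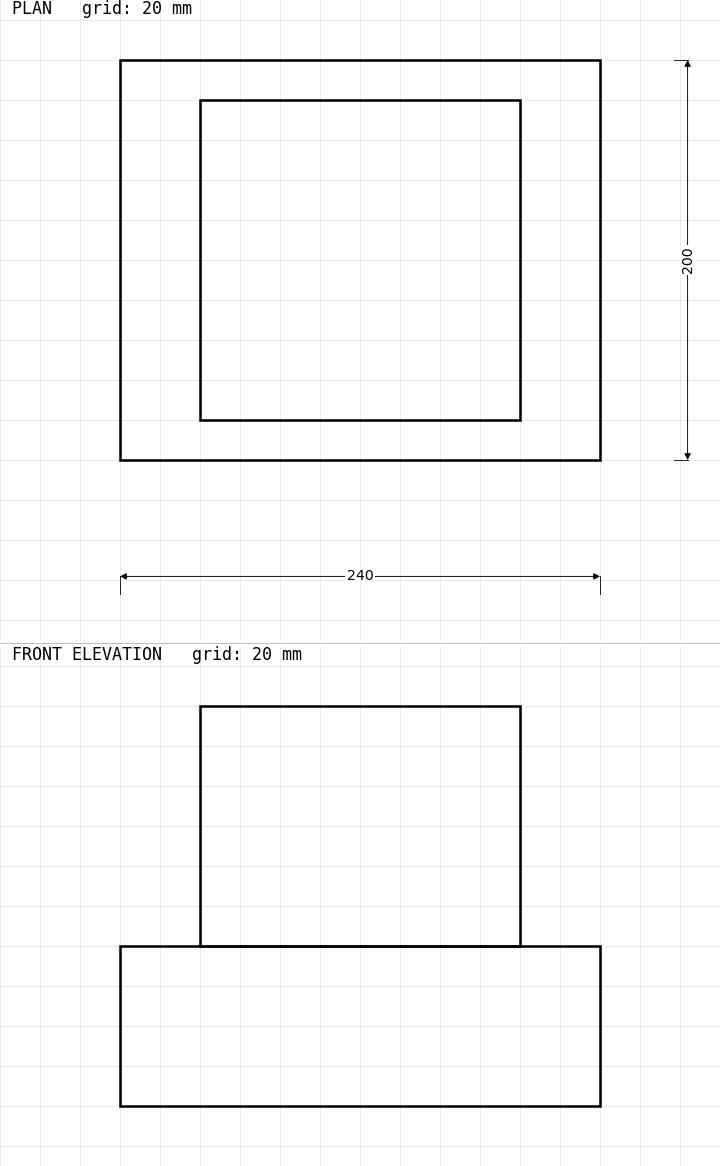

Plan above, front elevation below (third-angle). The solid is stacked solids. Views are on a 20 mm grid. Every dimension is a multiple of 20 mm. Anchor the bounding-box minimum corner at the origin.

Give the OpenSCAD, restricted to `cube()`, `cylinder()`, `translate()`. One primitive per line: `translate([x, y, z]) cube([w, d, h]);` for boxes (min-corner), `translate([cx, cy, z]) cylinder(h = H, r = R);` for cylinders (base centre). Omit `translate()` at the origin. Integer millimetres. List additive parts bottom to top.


cube([240, 200, 80]);
translate([40, 20, 80]) cube([160, 160, 120]);


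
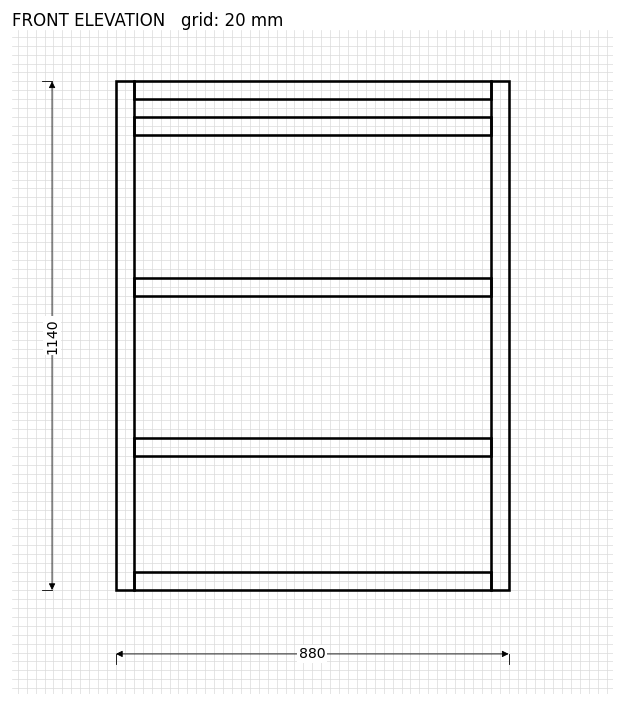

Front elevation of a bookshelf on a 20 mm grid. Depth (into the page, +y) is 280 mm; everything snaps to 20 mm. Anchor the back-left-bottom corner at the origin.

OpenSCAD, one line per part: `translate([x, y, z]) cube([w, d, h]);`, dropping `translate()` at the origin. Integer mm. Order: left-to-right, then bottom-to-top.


cube([40, 280, 1140]);
translate([40, 0, 0]) cube([800, 280, 40]);
translate([40, 0, 300]) cube([800, 280, 40]);
translate([40, 0, 660]) cube([800, 280, 40]);
translate([40, 0, 1020]) cube([800, 280, 40]);
translate([40, 0, 1100]) cube([800, 280, 40]);
translate([840, 0, 0]) cube([40, 280, 1140]);


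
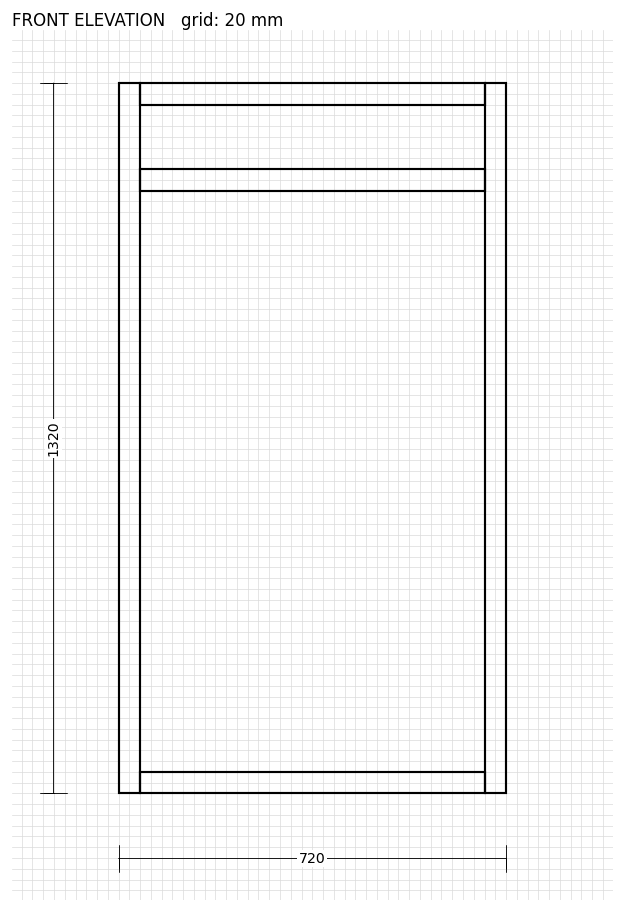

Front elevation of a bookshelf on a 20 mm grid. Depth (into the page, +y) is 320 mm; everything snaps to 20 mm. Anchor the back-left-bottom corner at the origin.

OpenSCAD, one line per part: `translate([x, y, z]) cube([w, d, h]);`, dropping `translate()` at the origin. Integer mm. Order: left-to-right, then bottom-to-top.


cube([40, 320, 1320]);
translate([40, 0, 0]) cube([640, 320, 40]);
translate([40, 0, 1120]) cube([640, 320, 40]);
translate([40, 0, 1280]) cube([640, 320, 40]);
translate([680, 0, 0]) cube([40, 320, 1320]);
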